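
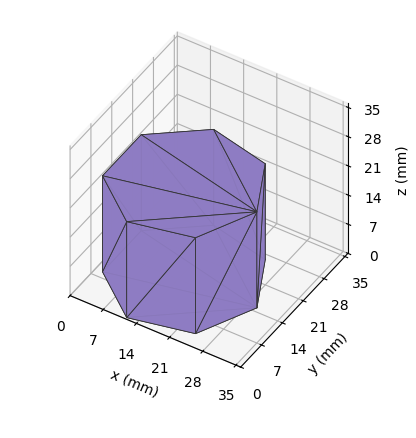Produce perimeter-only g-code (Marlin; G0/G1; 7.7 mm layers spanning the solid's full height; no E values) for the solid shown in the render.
Reading the render: the shape is a regular 7-sided prism (a cylinder approximated with 7 flat sides), circumscribed radius ≈ 15 mm, height ≈ 23 mm (dimensions read to the nearest mm from the axis ticks). For the g-code, the solid's height is divided into equal slices at the stated Δz and each level perimeter traced with G1 moves after a G0 lift.

; perimeter-only toolpath
G21 ; units = mm
G90 ; absolute positioning
G28 ; home
; layer 1
G0 Z7.7
G0 X30.0 Y15.0
G1 X24.4 Y26.7
G1 X11.7 Y29.6
G1 X1.5 Y21.5
G1 X1.5 Y8.5
G1 X11.7 Y0.4
G1 X24.4 Y3.3
G1 X30.0 Y15.0
; layer 2
G0 Z15.3
G0 X30.0 Y15.0
G1 X24.4 Y26.7
G1 X11.7 Y29.6
G1 X1.5 Y21.5
G1 X1.5 Y8.5
G1 X11.7 Y0.4
G1 X24.4 Y3.3
G1 X30.0 Y15.0
; layer 3
G0 Z23.0
G0 X30.0 Y15.0
G1 X24.4 Y26.7
G1 X11.7 Y29.6
G1 X1.5 Y21.5
G1 X1.5 Y8.5
G1 X11.7 Y0.4
G1 X24.4 Y3.3
G1 X30.0 Y15.0
M2 ; end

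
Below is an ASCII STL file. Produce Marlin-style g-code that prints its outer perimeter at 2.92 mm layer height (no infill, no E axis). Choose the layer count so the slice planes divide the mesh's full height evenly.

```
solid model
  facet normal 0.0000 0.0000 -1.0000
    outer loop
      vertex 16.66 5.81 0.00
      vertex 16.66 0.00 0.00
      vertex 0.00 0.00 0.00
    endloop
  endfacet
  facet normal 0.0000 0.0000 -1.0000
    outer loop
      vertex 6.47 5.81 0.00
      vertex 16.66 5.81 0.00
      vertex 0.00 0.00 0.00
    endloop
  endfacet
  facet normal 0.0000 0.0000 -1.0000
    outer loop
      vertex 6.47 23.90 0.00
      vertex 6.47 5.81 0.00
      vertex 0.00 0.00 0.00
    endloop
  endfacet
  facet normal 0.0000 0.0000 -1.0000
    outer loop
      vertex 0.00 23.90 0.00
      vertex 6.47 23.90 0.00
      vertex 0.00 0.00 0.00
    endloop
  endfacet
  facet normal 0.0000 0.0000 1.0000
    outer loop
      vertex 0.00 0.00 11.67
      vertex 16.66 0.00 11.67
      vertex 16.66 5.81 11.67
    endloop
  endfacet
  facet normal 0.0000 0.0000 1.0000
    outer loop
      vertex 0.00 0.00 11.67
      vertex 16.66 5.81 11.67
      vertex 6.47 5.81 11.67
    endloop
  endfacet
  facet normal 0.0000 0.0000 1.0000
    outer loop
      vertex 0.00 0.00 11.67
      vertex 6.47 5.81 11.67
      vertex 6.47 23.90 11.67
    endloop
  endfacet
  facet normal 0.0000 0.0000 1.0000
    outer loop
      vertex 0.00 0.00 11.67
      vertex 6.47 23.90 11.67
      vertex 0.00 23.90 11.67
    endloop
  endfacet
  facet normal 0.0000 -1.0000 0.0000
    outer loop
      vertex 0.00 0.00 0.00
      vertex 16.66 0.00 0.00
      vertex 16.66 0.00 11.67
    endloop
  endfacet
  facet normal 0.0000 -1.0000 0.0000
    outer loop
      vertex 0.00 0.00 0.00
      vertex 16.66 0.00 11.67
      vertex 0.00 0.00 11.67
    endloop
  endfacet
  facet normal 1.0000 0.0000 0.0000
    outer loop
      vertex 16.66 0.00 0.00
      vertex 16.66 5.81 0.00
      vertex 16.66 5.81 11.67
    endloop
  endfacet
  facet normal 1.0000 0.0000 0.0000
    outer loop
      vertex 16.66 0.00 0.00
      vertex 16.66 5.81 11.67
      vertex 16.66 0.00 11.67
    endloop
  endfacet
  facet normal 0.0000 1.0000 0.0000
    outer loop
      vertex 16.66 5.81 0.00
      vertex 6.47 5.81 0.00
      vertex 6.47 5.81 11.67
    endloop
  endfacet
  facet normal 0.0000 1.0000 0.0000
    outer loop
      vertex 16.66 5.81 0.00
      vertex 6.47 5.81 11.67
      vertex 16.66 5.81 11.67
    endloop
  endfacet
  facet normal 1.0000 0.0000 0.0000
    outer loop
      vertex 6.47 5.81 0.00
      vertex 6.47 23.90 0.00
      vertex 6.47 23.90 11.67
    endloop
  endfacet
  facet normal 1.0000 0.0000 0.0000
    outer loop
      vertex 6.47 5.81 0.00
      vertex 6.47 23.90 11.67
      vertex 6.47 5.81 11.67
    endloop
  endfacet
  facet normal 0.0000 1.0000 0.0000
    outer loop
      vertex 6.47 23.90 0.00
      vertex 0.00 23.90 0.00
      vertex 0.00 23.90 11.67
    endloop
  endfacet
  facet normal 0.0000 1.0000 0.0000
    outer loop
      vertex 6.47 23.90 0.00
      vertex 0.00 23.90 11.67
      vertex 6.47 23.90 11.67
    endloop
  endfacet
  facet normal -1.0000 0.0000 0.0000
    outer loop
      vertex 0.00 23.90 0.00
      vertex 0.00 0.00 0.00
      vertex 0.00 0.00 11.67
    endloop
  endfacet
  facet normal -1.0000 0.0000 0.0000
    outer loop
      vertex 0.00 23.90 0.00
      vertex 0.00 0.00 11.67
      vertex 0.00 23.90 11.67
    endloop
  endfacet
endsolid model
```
; perimeter-only toolpath
G21 ; units = mm
G90 ; absolute positioning
G28 ; home
; layer 1
G0 Z2.92
G0 X0.00 Y0.00
G1 X16.66 Y0.00
G1 X16.66 Y5.81
G1 X6.47 Y5.81
G1 X6.47 Y23.90
G1 X0.00 Y23.90
G1 X0.00 Y0.00
; layer 2
G0 Z5.83
G0 X0.00 Y0.00
G1 X16.66 Y0.00
G1 X16.66 Y5.81
G1 X6.47 Y5.81
G1 X6.47 Y23.90
G1 X0.00 Y23.90
G1 X0.00 Y0.00
; layer 3
G0 Z8.75
G0 X0.00 Y0.00
G1 X16.66 Y0.00
G1 X16.66 Y5.81
G1 X6.47 Y5.81
G1 X6.47 Y23.90
G1 X0.00 Y23.90
G1 X0.00 Y0.00
; layer 4
G0 Z11.67
G0 X0.00 Y0.00
G1 X16.66 Y0.00
G1 X16.66 Y5.81
G1 X6.47 Y5.81
G1 X6.47 Y23.90
G1 X0.00 Y23.90
G1 X0.00 Y0.00
M2 ; end

The solid is an L-shaped prism: outer 16.7 × 23.9 mm, arm thicknesses ≈ 5.81 mm (horizontal) and 6.47 mm (vertical), extruded 11.7 mm in z. Slicing at Δz = 2.92 mm — 4 equal slices spanning the solid's height, so layer i sits at z = i·h/4 — gives 4 non-empty perimeters. Each is a 6-segment closed polygon; G0 lifts to the layer z and rapids to the start vertex, then G1 traces the edges.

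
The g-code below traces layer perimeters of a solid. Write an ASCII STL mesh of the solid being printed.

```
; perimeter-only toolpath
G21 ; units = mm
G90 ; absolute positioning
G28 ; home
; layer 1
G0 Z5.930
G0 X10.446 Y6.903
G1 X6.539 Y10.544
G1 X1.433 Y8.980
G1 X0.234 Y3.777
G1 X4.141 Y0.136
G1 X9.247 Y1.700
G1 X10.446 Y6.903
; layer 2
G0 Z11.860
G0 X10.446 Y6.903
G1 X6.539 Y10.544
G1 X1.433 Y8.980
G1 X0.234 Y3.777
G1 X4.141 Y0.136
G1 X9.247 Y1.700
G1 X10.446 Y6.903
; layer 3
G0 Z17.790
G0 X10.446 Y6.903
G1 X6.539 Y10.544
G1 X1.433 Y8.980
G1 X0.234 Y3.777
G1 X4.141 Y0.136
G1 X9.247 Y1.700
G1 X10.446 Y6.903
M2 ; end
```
solid part
  facet normal 0.0000 0.0000 -1.0000
    outer loop
      vertex 1.433 8.980 0.000
      vertex 6.539 10.544 0.000
      vertex 10.446 6.903 0.000
    endloop
  endfacet
  facet normal 0.0000 0.0000 -1.0000
    outer loop
      vertex 0.234 3.777 0.000
      vertex 1.433 8.980 0.000
      vertex 10.446 6.903 0.000
    endloop
  endfacet
  facet normal 0.0000 0.0000 -1.0000
    outer loop
      vertex 4.141 0.136 0.000
      vertex 0.234 3.777 0.000
      vertex 10.446 6.903 0.000
    endloop
  endfacet
  facet normal 0.0000 0.0000 -1.0000
    outer loop
      vertex 9.247 1.700 0.000
      vertex 4.141 0.136 0.000
      vertex 10.446 6.903 0.000
    endloop
  endfacet
  facet normal 0.0000 0.0000 1.0000
    outer loop
      vertex 10.446 6.903 17.790
      vertex 6.539 10.544 17.790
      vertex 1.433 8.980 17.790
    endloop
  endfacet
  facet normal 0.0000 0.0000 1.0000
    outer loop
      vertex 10.446 6.903 17.790
      vertex 1.433 8.980 17.790
      vertex 0.234 3.777 17.790
    endloop
  endfacet
  facet normal 0.0000 0.0000 1.0000
    outer loop
      vertex 10.446 6.903 17.790
      vertex 0.234 3.777 17.790
      vertex 4.141 0.136 17.790
    endloop
  endfacet
  facet normal 0.0000 0.0000 1.0000
    outer loop
      vertex 10.446 6.903 17.790
      vertex 4.141 0.136 17.790
      vertex 9.247 1.700 17.790
    endloop
  endfacet
  facet normal 0.6818 0.7316 0.0000
    outer loop
      vertex 10.446 6.903 0.000
      vertex 6.539 10.544 0.000
      vertex 6.539 10.544 17.790
    endloop
  endfacet
  facet normal 0.6818 0.7316 0.0000
    outer loop
      vertex 10.446 6.903 0.000
      vertex 6.539 10.544 17.790
      vertex 10.446 6.903 17.790
    endloop
  endfacet
  facet normal -0.2929 0.9562 0.0000
    outer loop
      vertex 6.539 10.544 0.000
      vertex 1.433 8.980 0.000
      vertex 1.433 8.980 17.790
    endloop
  endfacet
  facet normal -0.2929 0.9562 0.0000
    outer loop
      vertex 6.539 10.544 0.000
      vertex 1.433 8.980 17.790
      vertex 6.539 10.544 17.790
    endloop
  endfacet
  facet normal -0.9745 0.2246 0.0000
    outer loop
      vertex 1.433 8.980 0.000
      vertex 0.234 3.777 0.000
      vertex 0.234 3.777 17.790
    endloop
  endfacet
  facet normal -0.9745 0.2246 0.0000
    outer loop
      vertex 1.433 8.980 0.000
      vertex 0.234 3.777 17.790
      vertex 1.433 8.980 17.790
    endloop
  endfacet
  facet normal -0.6818 -0.7316 0.0000
    outer loop
      vertex 0.234 3.777 0.000
      vertex 4.141 0.136 0.000
      vertex 4.141 0.136 17.790
    endloop
  endfacet
  facet normal -0.6818 -0.7316 0.0000
    outer loop
      vertex 0.234 3.777 0.000
      vertex 4.141 0.136 17.790
      vertex 0.234 3.777 17.790
    endloop
  endfacet
  facet normal 0.2929 -0.9562 0.0000
    outer loop
      vertex 4.141 0.136 0.000
      vertex 9.247 1.700 0.000
      vertex 9.247 1.700 17.790
    endloop
  endfacet
  facet normal 0.2929 -0.9562 0.0000
    outer loop
      vertex 4.141 0.136 0.000
      vertex 9.247 1.700 17.790
      vertex 4.141 0.136 17.790
    endloop
  endfacet
  facet normal 0.9745 -0.2246 0.0000
    outer loop
      vertex 9.247 1.700 0.000
      vertex 10.446 6.903 0.000
      vertex 10.446 6.903 17.790
    endloop
  endfacet
  facet normal 0.9745 -0.2246 0.0000
    outer loop
      vertex 9.247 1.700 0.000
      vertex 10.446 6.903 17.790
      vertex 9.247 1.700 17.790
    endloop
  endfacet
endsolid part

The G0 Z moves step by Δz≈5.930 mm. Every layer's G1 loop is the same polygon, so the solid is a straight extrusion of it from z=0 to z≈17.8. Closing with flat bottom and top caps and triangulating gives 20 facets — a regular 6-sided prism (a cylinder approximated with 6 flat sides), circumscribed radius ≈ 5.34 mm, height ≈ 17.8 mm.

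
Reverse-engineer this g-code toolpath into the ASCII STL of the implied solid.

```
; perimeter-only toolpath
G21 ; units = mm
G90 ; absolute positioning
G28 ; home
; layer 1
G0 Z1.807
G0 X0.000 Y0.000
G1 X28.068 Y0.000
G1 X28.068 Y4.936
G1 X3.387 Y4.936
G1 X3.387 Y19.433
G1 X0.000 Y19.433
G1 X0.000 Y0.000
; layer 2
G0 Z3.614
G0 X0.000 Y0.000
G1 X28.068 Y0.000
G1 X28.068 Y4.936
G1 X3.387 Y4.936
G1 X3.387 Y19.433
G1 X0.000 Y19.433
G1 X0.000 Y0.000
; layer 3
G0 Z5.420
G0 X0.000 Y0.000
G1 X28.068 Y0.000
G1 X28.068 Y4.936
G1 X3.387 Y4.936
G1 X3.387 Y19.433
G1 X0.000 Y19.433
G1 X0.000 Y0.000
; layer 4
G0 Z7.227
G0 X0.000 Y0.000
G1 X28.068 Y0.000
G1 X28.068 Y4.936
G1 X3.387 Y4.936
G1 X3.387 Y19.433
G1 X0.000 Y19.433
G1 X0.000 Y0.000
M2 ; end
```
solid part
  facet normal 0.0000 0.0000 -1.0000
    outer loop
      vertex 28.068 4.936 0.000
      vertex 28.068 0.000 0.000
      vertex 0.000 0.000 0.000
    endloop
  endfacet
  facet normal 0.0000 0.0000 -1.0000
    outer loop
      vertex 3.387 4.936 0.000
      vertex 28.068 4.936 0.000
      vertex 0.000 0.000 0.000
    endloop
  endfacet
  facet normal 0.0000 0.0000 -1.0000
    outer loop
      vertex 3.387 19.433 0.000
      vertex 3.387 4.936 0.000
      vertex 0.000 0.000 0.000
    endloop
  endfacet
  facet normal 0.0000 0.0000 -1.0000
    outer loop
      vertex 0.000 19.433 0.000
      vertex 3.387 19.433 0.000
      vertex 0.000 0.000 0.000
    endloop
  endfacet
  facet normal 0.0000 0.0000 1.0000
    outer loop
      vertex 0.000 0.000 7.227
      vertex 28.068 0.000 7.227
      vertex 28.068 4.936 7.227
    endloop
  endfacet
  facet normal 0.0000 0.0000 1.0000
    outer loop
      vertex 0.000 0.000 7.227
      vertex 28.068 4.936 7.227
      vertex 3.387 4.936 7.227
    endloop
  endfacet
  facet normal 0.0000 0.0000 1.0000
    outer loop
      vertex 0.000 0.000 7.227
      vertex 3.387 4.936 7.227
      vertex 3.387 19.433 7.227
    endloop
  endfacet
  facet normal 0.0000 0.0000 1.0000
    outer loop
      vertex 0.000 0.000 7.227
      vertex 3.387 19.433 7.227
      vertex 0.000 19.433 7.227
    endloop
  endfacet
  facet normal 0.0000 -1.0000 0.0000
    outer loop
      vertex 0.000 0.000 0.000
      vertex 28.068 0.000 0.000
      vertex 28.068 0.000 7.227
    endloop
  endfacet
  facet normal 0.0000 -1.0000 0.0000
    outer loop
      vertex 0.000 0.000 0.000
      vertex 28.068 0.000 7.227
      vertex 0.000 0.000 7.227
    endloop
  endfacet
  facet normal 1.0000 0.0000 0.0000
    outer loop
      vertex 28.068 0.000 0.000
      vertex 28.068 4.936 0.000
      vertex 28.068 4.936 7.227
    endloop
  endfacet
  facet normal 1.0000 0.0000 0.0000
    outer loop
      vertex 28.068 0.000 0.000
      vertex 28.068 4.936 7.227
      vertex 28.068 0.000 7.227
    endloop
  endfacet
  facet normal 0.0000 1.0000 0.0000
    outer loop
      vertex 28.068 4.936 0.000
      vertex 3.387 4.936 0.000
      vertex 3.387 4.936 7.227
    endloop
  endfacet
  facet normal 0.0000 1.0000 0.0000
    outer loop
      vertex 28.068 4.936 0.000
      vertex 3.387 4.936 7.227
      vertex 28.068 4.936 7.227
    endloop
  endfacet
  facet normal 1.0000 0.0000 0.0000
    outer loop
      vertex 3.387 4.936 0.000
      vertex 3.387 19.433 0.000
      vertex 3.387 19.433 7.227
    endloop
  endfacet
  facet normal 1.0000 0.0000 0.0000
    outer loop
      vertex 3.387 4.936 0.000
      vertex 3.387 19.433 7.227
      vertex 3.387 4.936 7.227
    endloop
  endfacet
  facet normal 0.0000 1.0000 0.0000
    outer loop
      vertex 3.387 19.433 0.000
      vertex 0.000 19.433 0.000
      vertex 0.000 19.433 7.227
    endloop
  endfacet
  facet normal 0.0000 1.0000 0.0000
    outer loop
      vertex 3.387 19.433 0.000
      vertex 0.000 19.433 7.227
      vertex 3.387 19.433 7.227
    endloop
  endfacet
  facet normal -1.0000 0.0000 0.0000
    outer loop
      vertex 0.000 19.433 0.000
      vertex 0.000 0.000 0.000
      vertex 0.000 0.000 7.227
    endloop
  endfacet
  facet normal -1.0000 0.0000 0.0000
    outer loop
      vertex 0.000 19.433 0.000
      vertex 0.000 0.000 7.227
      vertex 0.000 19.433 7.227
    endloop
  endfacet
endsolid part

The G0 Z moves step by Δz≈1.807 mm. Every layer's G1 loop is the same polygon, so the solid is a straight extrusion of it from z=0 to z≈7.23. Closing with flat bottom and top caps and triangulating gives 20 facets — an L-shaped prism: outer 28.1 × 19.4 mm, arm thicknesses ≈ 4.94 mm (horizontal) and 3.39 mm (vertical), extruded 7.23 mm in z.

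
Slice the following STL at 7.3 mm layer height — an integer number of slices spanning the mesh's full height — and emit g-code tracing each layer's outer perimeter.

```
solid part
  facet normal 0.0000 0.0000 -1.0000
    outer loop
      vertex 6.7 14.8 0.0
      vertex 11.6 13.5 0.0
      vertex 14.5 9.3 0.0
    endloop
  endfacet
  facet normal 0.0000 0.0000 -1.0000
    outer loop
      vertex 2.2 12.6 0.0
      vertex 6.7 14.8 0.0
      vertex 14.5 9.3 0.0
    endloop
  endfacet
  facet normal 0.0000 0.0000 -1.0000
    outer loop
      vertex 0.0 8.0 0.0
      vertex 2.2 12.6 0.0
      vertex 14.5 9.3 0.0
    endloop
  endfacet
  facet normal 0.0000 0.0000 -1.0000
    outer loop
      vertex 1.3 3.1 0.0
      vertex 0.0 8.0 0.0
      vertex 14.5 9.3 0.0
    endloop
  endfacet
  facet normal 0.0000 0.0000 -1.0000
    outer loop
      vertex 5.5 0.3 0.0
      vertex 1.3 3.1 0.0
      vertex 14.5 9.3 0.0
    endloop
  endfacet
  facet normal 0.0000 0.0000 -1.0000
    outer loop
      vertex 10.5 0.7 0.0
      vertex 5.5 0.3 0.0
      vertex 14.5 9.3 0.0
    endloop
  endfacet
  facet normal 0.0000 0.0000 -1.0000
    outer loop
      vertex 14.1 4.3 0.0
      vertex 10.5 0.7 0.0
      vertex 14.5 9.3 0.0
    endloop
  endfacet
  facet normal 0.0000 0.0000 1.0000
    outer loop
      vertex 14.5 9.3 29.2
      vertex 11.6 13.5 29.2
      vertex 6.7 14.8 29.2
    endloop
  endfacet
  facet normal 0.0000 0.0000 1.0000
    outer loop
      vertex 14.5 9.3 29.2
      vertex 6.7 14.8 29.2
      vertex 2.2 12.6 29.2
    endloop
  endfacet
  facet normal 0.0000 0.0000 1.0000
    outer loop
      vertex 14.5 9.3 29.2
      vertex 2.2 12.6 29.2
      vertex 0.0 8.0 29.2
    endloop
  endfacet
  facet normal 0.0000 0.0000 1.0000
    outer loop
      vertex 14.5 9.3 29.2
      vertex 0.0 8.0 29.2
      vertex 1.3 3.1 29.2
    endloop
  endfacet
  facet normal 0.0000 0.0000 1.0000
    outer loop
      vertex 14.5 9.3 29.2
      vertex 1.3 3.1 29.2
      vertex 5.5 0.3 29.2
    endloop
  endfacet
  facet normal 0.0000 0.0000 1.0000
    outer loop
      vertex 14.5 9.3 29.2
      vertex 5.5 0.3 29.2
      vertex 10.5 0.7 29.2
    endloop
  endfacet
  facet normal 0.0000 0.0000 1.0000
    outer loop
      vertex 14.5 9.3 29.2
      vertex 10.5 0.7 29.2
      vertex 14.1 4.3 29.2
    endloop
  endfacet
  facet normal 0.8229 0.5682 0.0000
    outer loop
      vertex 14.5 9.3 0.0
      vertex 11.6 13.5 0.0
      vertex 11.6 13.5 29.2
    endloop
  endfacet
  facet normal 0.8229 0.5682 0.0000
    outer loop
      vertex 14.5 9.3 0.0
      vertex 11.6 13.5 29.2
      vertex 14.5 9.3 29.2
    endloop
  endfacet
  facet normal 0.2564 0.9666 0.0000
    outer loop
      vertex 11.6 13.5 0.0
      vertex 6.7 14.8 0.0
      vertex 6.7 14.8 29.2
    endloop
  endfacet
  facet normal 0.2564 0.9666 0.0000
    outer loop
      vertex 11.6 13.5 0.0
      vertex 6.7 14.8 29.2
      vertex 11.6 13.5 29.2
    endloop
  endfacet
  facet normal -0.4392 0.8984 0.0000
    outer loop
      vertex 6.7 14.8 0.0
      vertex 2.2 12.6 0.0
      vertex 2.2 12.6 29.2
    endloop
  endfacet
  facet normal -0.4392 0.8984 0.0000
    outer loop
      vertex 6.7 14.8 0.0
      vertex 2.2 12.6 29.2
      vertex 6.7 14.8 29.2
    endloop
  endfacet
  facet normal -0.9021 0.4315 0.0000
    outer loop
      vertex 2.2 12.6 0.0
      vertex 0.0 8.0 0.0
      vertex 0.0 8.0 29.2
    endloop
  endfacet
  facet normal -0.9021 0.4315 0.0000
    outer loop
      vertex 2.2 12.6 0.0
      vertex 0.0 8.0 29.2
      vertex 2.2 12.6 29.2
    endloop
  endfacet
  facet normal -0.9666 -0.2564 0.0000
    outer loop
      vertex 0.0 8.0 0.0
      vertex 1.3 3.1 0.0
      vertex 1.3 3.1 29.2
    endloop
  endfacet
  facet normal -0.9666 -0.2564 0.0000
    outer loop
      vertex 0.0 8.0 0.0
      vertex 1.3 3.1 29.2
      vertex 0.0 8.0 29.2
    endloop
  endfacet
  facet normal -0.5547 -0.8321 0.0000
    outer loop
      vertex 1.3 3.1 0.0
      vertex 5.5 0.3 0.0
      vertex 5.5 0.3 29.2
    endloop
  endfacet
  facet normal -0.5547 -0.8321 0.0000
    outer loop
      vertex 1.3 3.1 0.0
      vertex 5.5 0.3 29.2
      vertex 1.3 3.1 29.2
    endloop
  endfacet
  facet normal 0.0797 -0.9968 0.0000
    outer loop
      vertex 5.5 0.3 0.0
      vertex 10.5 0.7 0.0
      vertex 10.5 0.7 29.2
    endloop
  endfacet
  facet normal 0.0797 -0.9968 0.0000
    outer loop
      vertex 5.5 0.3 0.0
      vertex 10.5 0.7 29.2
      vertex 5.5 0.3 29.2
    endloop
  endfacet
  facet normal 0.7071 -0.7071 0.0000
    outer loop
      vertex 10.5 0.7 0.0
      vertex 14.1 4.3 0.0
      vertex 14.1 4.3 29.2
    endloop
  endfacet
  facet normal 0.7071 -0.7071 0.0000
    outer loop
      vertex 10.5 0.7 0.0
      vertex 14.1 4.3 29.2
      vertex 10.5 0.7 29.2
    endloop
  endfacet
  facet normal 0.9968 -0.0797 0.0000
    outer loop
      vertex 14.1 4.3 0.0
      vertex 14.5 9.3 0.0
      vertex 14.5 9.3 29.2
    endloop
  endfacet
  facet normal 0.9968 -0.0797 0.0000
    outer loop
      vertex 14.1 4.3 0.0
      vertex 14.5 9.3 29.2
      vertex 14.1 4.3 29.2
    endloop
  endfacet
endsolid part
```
; perimeter-only toolpath
G21 ; units = mm
G90 ; absolute positioning
G28 ; home
; layer 1
G0 Z7.3
G0 X14.5 Y9.3
G1 X11.6 Y13.5
G1 X6.7 Y14.8
G1 X2.2 Y12.6
G1 X0.0 Y8.0
G1 X1.3 Y3.1
G1 X5.5 Y0.3
G1 X10.5 Y0.7
G1 X14.1 Y4.3
G1 X14.5 Y9.3
; layer 2
G0 Z14.6
G0 X14.5 Y9.3
G1 X11.6 Y13.5
G1 X6.7 Y14.8
G1 X2.2 Y12.6
G1 X0.0 Y8.0
G1 X1.3 Y3.1
G1 X5.5 Y0.3
G1 X10.5 Y0.7
G1 X14.1 Y4.3
G1 X14.5 Y9.3
; layer 3
G0 Z21.9
G0 X14.5 Y9.3
G1 X11.6 Y13.5
G1 X6.7 Y14.8
G1 X2.2 Y12.6
G1 X0.0 Y8.0
G1 X1.3 Y3.1
G1 X5.5 Y0.3
G1 X10.5 Y0.7
G1 X14.1 Y4.3
G1 X14.5 Y9.3
; layer 4
G0 Z29.2
G0 X14.5 Y9.3
G1 X11.6 Y13.5
G1 X6.7 Y14.8
G1 X2.2 Y12.6
G1 X0.0 Y8.0
G1 X1.3 Y3.1
G1 X5.5 Y0.3
G1 X10.5 Y0.7
G1 X14.1 Y4.3
G1 X14.5 Y9.3
M2 ; end

The solid is a regular 9-sided prism (a cylinder approximated with 9 flat sides), circumscribed radius ≈ 7.4 mm, height ≈ 29.2 mm. Slicing at Δz = 7.3 mm — 4 equal slices spanning the solid's height, so layer i sits at z = i·h/4 — gives 4 non-empty perimeters. Each is a 9-segment closed polygon; G0 lifts to the layer z and rapids to the start vertex, then G1 traces the edges.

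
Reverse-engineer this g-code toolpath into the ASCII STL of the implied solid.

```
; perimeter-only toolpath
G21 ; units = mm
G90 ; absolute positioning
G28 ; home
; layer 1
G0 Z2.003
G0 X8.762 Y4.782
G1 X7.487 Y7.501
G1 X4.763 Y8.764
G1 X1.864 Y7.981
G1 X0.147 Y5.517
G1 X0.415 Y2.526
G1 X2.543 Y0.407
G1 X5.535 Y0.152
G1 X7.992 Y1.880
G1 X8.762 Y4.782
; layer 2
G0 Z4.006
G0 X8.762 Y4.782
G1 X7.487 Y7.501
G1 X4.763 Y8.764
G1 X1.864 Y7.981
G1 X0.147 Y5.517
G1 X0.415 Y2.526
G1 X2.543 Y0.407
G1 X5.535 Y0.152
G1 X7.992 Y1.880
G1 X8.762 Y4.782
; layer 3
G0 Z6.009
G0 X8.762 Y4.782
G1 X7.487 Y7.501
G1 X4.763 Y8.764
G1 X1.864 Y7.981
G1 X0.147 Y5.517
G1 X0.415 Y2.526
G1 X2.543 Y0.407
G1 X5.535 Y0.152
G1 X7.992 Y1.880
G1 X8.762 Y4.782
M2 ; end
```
solid part
  facet normal 0.0000 0.0000 -1.0000
    outer loop
      vertex 4.763 8.764 0.000
      vertex 7.487 7.501 0.000
      vertex 8.762 4.782 0.000
    endloop
  endfacet
  facet normal 0.0000 0.0000 -1.0000
    outer loop
      vertex 1.864 7.981 0.000
      vertex 4.763 8.764 0.000
      vertex 8.762 4.782 0.000
    endloop
  endfacet
  facet normal 0.0000 0.0000 -1.0000
    outer loop
      vertex 0.147 5.517 0.000
      vertex 1.864 7.981 0.000
      vertex 8.762 4.782 0.000
    endloop
  endfacet
  facet normal 0.0000 0.0000 -1.0000
    outer loop
      vertex 0.415 2.526 0.000
      vertex 0.147 5.517 0.000
      vertex 8.762 4.782 0.000
    endloop
  endfacet
  facet normal 0.0000 0.0000 -1.0000
    outer loop
      vertex 2.543 0.407 0.000
      vertex 0.415 2.526 0.000
      vertex 8.762 4.782 0.000
    endloop
  endfacet
  facet normal 0.0000 0.0000 -1.0000
    outer loop
      vertex 5.535 0.152 0.000
      vertex 2.543 0.407 0.000
      vertex 8.762 4.782 0.000
    endloop
  endfacet
  facet normal 0.0000 0.0000 -1.0000
    outer loop
      vertex 7.992 1.880 0.000
      vertex 5.535 0.152 0.000
      vertex 8.762 4.782 0.000
    endloop
  endfacet
  facet normal 0.0000 0.0000 1.0000
    outer loop
      vertex 8.762 4.782 6.009
      vertex 7.487 7.501 6.009
      vertex 4.763 8.764 6.009
    endloop
  endfacet
  facet normal 0.0000 0.0000 1.0000
    outer loop
      vertex 8.762 4.782 6.009
      vertex 4.763 8.764 6.009
      vertex 1.864 7.981 6.009
    endloop
  endfacet
  facet normal 0.0000 0.0000 1.0000
    outer loop
      vertex 8.762 4.782 6.009
      vertex 1.864 7.981 6.009
      vertex 0.147 5.517 6.009
    endloop
  endfacet
  facet normal 0.0000 0.0000 1.0000
    outer loop
      vertex 8.762 4.782 6.009
      vertex 0.147 5.517 6.009
      vertex 0.415 2.526 6.009
    endloop
  endfacet
  facet normal 0.0000 0.0000 1.0000
    outer loop
      vertex 8.762 4.782 6.009
      vertex 0.415 2.526 6.009
      vertex 2.543 0.407 6.009
    endloop
  endfacet
  facet normal 0.0000 0.0000 1.0000
    outer loop
      vertex 8.762 4.782 6.009
      vertex 2.543 0.407 6.009
      vertex 5.535 0.152 6.009
    endloop
  endfacet
  facet normal 0.0000 0.0000 1.0000
    outer loop
      vertex 8.762 4.782 6.009
      vertex 5.535 0.152 6.009
      vertex 7.992 1.880 6.009
    endloop
  endfacet
  facet normal 0.9054 0.4246 0.0000
    outer loop
      vertex 8.762 4.782 0.000
      vertex 7.487 7.501 0.000
      vertex 7.487 7.501 6.009
    endloop
  endfacet
  facet normal 0.9054 0.4246 0.0000
    outer loop
      vertex 8.762 4.782 0.000
      vertex 7.487 7.501 6.009
      vertex 8.762 4.782 6.009
    endloop
  endfacet
  facet normal 0.4206 0.9072 0.0000
    outer loop
      vertex 7.487 7.501 0.000
      vertex 4.763 8.764 0.000
      vertex 4.763 8.764 6.009
    endloop
  endfacet
  facet normal 0.4206 0.9072 0.0000
    outer loop
      vertex 7.487 7.501 0.000
      vertex 4.763 8.764 6.009
      vertex 7.487 7.501 6.009
    endloop
  endfacet
  facet normal -0.2607 0.9654 0.0000
    outer loop
      vertex 4.763 8.764 0.000
      vertex 1.864 7.981 0.000
      vertex 1.864 7.981 6.009
    endloop
  endfacet
  facet normal -0.2607 0.9654 0.0000
    outer loop
      vertex 4.763 8.764 0.000
      vertex 1.864 7.981 6.009
      vertex 4.763 8.764 6.009
    endloop
  endfacet
  facet normal -0.8205 0.5717 0.0000
    outer loop
      vertex 1.864 7.981 0.000
      vertex 0.147 5.517 0.000
      vertex 0.147 5.517 6.009
    endloop
  endfacet
  facet normal -0.8205 0.5717 0.0000
    outer loop
      vertex 1.864 7.981 0.000
      vertex 0.147 5.517 6.009
      vertex 1.864 7.981 6.009
    endloop
  endfacet
  facet normal -0.9960 -0.0892 0.0000
    outer loop
      vertex 0.147 5.517 0.000
      vertex 0.415 2.526 0.000
      vertex 0.415 2.526 6.009
    endloop
  endfacet
  facet normal -0.9960 -0.0892 0.0000
    outer loop
      vertex 0.147 5.517 0.000
      vertex 0.415 2.526 6.009
      vertex 0.147 5.517 6.009
    endloop
  endfacet
  facet normal -0.7056 -0.7086 0.0000
    outer loop
      vertex 0.415 2.526 0.000
      vertex 2.543 0.407 0.000
      vertex 2.543 0.407 6.009
    endloop
  endfacet
  facet normal -0.7056 -0.7086 0.0000
    outer loop
      vertex 0.415 2.526 0.000
      vertex 2.543 0.407 6.009
      vertex 0.415 2.526 6.009
    endloop
  endfacet
  facet normal -0.0849 -0.9964 0.0000
    outer loop
      vertex 2.543 0.407 0.000
      vertex 5.535 0.152 0.000
      vertex 5.535 0.152 6.009
    endloop
  endfacet
  facet normal -0.0849 -0.9964 0.0000
    outer loop
      vertex 2.543 0.407 0.000
      vertex 5.535 0.152 6.009
      vertex 2.543 0.407 6.009
    endloop
  endfacet
  facet normal 0.5753 -0.8180 0.0000
    outer loop
      vertex 5.535 0.152 0.000
      vertex 7.992 1.880 0.000
      vertex 7.992 1.880 6.009
    endloop
  endfacet
  facet normal 0.5753 -0.8180 0.0000
    outer loop
      vertex 5.535 0.152 0.000
      vertex 7.992 1.880 6.009
      vertex 5.535 0.152 6.009
    endloop
  endfacet
  facet normal 0.9666 -0.2565 0.0000
    outer loop
      vertex 7.992 1.880 0.000
      vertex 8.762 4.782 0.000
      vertex 8.762 4.782 6.009
    endloop
  endfacet
  facet normal 0.9666 -0.2565 0.0000
    outer loop
      vertex 7.992 1.880 0.000
      vertex 8.762 4.782 6.009
      vertex 7.992 1.880 6.009
    endloop
  endfacet
endsolid part

The G0 Z moves step by Δz≈2.003 mm. Every layer's G1 loop is the same polygon, so the solid is a straight extrusion of it from z=0 to z≈6.01. Closing with flat bottom and top caps and triangulating gives 32 facets — a regular 9-sided prism (a cylinder approximated with 9 flat sides), circumscribed radius ≈ 4.39 mm, height ≈ 6.01 mm.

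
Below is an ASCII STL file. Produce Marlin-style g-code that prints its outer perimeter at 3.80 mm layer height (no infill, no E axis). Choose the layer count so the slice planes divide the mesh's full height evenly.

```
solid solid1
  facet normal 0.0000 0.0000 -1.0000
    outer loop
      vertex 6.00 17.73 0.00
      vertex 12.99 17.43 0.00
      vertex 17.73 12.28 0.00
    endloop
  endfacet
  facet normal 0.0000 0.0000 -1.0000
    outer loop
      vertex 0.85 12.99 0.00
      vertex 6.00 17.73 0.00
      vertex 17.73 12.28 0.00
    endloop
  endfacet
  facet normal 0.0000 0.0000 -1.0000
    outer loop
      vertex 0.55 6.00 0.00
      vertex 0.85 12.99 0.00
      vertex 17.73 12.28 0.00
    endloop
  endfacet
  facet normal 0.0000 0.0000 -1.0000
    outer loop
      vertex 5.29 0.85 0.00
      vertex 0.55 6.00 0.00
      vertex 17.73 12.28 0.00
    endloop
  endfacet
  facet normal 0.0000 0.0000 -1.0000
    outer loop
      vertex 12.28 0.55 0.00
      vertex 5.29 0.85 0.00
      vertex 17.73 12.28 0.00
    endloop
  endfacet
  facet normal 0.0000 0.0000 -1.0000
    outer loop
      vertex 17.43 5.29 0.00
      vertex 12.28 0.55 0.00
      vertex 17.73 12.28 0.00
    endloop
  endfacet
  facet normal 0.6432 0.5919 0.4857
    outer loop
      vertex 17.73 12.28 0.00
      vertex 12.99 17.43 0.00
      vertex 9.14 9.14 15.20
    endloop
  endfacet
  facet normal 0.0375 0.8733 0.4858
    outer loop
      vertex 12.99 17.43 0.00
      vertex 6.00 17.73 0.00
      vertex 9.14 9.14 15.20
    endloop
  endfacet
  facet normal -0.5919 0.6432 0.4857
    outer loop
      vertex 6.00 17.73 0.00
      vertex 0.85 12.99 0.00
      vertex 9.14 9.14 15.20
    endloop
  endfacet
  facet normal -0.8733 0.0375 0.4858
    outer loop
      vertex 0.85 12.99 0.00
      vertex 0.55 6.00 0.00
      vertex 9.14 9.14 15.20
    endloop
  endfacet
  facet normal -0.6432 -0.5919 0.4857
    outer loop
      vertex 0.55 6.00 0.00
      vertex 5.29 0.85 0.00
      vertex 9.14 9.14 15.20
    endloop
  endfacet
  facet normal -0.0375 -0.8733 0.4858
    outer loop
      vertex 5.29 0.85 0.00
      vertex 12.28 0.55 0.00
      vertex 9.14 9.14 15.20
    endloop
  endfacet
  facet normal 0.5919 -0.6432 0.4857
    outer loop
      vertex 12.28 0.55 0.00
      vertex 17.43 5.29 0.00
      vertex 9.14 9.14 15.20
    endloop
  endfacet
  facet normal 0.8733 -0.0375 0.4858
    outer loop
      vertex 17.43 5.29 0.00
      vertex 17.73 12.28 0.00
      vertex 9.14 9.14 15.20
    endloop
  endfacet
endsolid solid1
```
; perimeter-only toolpath
G21 ; units = mm
G90 ; absolute positioning
G28 ; home
; layer 1
G0 Z3.80
G0 X15.58 Y11.49
G1 X12.03 Y15.36
G1 X6.79 Y15.58
G1 X2.92 Y12.03
G1 X2.70 Y6.79
G1 X6.25 Y2.92
G1 X11.49 Y2.70
G1 X15.36 Y6.25
G1 X15.58 Y11.49
; layer 2
G0 Z7.60
G0 X13.44 Y10.71
G1 X11.07 Y13.29
G1 X7.57 Y13.44
G1 X5.00 Y11.07
G1 X4.85 Y7.57
G1 X7.21 Y5.00
G1 X10.71 Y4.85
G1 X13.29 Y7.21
G1 X13.44 Y10.71
; layer 3
G0 Z11.40
G0 X11.29 Y9.93
G1 X10.10 Y11.21
G1 X8.36 Y11.29
G1 X7.07 Y10.10
G1 X6.99 Y8.36
G1 X8.18 Y7.07
G1 X9.93 Y6.99
G1 X11.21 Y8.18
G1 X11.29 Y9.93
M2 ; end

The solid is a regular 8-sided pyramid, base circumscribed radius ≈ 9.14 mm, apex at z ≈ 15.2 mm. Slicing at Δz = 3.80 mm — 4 equal slices spanning the solid's height, so layer i sits at z = i·h/4 — gives 3 non-empty perimeters. Each is a 8-segment closed polygon; G0 lifts to the layer z and rapids to the start vertex, then G1 traces the edges. The cross-section shrinks linearly with z (the slice at the apex is degenerate and omitted).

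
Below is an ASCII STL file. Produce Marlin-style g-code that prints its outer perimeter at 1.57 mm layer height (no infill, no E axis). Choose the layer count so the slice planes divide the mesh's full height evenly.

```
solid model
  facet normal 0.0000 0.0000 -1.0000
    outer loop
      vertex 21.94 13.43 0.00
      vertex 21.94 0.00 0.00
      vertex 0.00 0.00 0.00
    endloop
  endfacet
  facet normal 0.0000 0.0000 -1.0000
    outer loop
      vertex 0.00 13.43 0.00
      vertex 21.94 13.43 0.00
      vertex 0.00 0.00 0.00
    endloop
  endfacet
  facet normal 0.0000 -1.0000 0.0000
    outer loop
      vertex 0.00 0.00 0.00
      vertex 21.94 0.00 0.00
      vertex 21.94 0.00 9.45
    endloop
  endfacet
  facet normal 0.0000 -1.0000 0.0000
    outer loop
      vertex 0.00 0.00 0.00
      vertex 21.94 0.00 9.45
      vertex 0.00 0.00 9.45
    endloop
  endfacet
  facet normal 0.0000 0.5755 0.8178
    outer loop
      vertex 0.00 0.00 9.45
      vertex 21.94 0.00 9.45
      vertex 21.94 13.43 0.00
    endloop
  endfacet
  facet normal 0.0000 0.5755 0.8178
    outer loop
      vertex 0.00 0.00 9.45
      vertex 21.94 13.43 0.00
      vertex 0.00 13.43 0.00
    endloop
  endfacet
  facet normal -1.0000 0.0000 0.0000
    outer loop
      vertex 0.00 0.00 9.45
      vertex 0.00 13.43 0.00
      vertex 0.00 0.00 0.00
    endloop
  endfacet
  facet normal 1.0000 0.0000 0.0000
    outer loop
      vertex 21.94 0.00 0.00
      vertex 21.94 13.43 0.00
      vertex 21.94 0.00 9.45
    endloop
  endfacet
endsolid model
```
; perimeter-only toolpath
G21 ; units = mm
G90 ; absolute positioning
G28 ; home
; layer 1
G0 Z1.57
G0 X0.00 Y0.00
G1 X21.94 Y0.00
G1 X21.94 Y11.19
G1 X0.00 Y11.19
G1 X0.00 Y0.00
; layer 2
G0 Z3.15
G0 X0.00 Y0.00
G1 X21.94 Y0.00
G1 X21.94 Y8.95
G1 X0.00 Y8.95
G1 X0.00 Y0.00
; layer 3
G0 Z4.72
G0 X0.00 Y0.00
G1 X21.94 Y0.00
G1 X21.94 Y6.71
G1 X0.00 Y6.71
G1 X0.00 Y0.00
; layer 4
G0 Z6.30
G0 X0.00 Y0.00
G1 X21.94 Y0.00
G1 X21.94 Y4.48
G1 X0.00 Y4.48
G1 X0.00 Y0.00
; layer 5
G0 Z7.88
G0 X0.00 Y0.00
G1 X21.94 Y0.00
G1 X21.94 Y2.24
G1 X0.00 Y2.24
G1 X0.00 Y0.00
M2 ; end

The solid is a wedge (ramp): 21.9 × 13.4 mm base, rising to 9.45 mm along the y=0 edge and sloping linearly to z=0 at y=13.4. Slicing at Δz = 1.57 mm — 6 equal slices spanning the solid's height, so layer i sits at z = i·h/6 — gives 5 non-empty perimeters. Each is a 4-segment closed polygon; G0 lifts to the layer z and rapids to the start vertex, then G1 traces the edges. The cross-section shrinks linearly with z (the slice at the apex is degenerate and omitted).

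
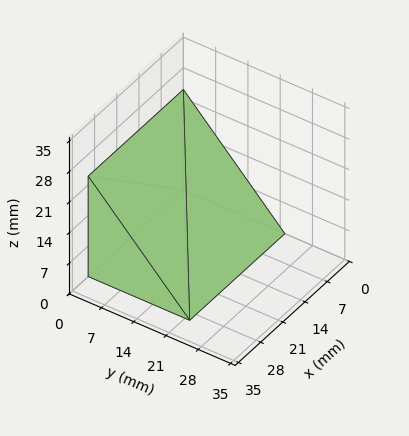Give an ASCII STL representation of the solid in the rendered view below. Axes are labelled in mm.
Reading the render: the shape is a wedge (ramp): 30 × 22 mm base, rising to 23 mm along the y=0 edge and sloping linearly to z=0 at y=22 (dimensions read to the nearest mm from the axis ticks). For the STL, each face is triangulated and given an outward normal.

solid part
  facet normal 0.0000 0.0000 -1.0000
    outer loop
      vertex 30.00 22.00 0.00
      vertex 30.00 0.00 0.00
      vertex 0.00 0.00 0.00
    endloop
  endfacet
  facet normal 0.0000 0.0000 -1.0000
    outer loop
      vertex 0.00 22.00 0.00
      vertex 30.00 22.00 0.00
      vertex 0.00 0.00 0.00
    endloop
  endfacet
  facet normal 0.0000 -1.0000 0.0000
    outer loop
      vertex 0.00 0.00 0.00
      vertex 30.00 0.00 0.00
      vertex 30.00 0.00 23.00
    endloop
  endfacet
  facet normal 0.0000 -1.0000 0.0000
    outer loop
      vertex 0.00 0.00 0.00
      vertex 30.00 0.00 23.00
      vertex 0.00 0.00 23.00
    endloop
  endfacet
  facet normal 0.0000 0.7226 0.6912
    outer loop
      vertex 0.00 0.00 23.00
      vertex 30.00 0.00 23.00
      vertex 30.00 22.00 0.00
    endloop
  endfacet
  facet normal 0.0000 0.7226 0.6912
    outer loop
      vertex 0.00 0.00 23.00
      vertex 30.00 22.00 0.00
      vertex 0.00 22.00 0.00
    endloop
  endfacet
  facet normal -1.0000 0.0000 0.0000
    outer loop
      vertex 0.00 0.00 23.00
      vertex 0.00 22.00 0.00
      vertex 0.00 0.00 0.00
    endloop
  endfacet
  facet normal 1.0000 0.0000 0.0000
    outer loop
      vertex 30.00 0.00 0.00
      vertex 30.00 22.00 0.00
      vertex 30.00 0.00 23.00
    endloop
  endfacet
endsolid part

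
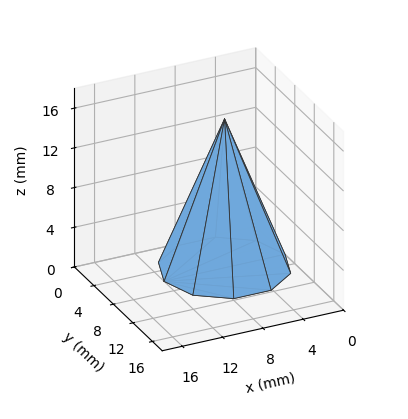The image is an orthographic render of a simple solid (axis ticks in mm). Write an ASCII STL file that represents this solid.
Reading the render: the shape is a regular 10-sided pyramid, base circumscribed radius ≈ 6 mm, apex at z ≈ 15 mm (dimensions read to the nearest mm from the axis ticks). For the STL, each face is triangulated and given an outward normal.

solid part
  facet normal 0.0000 0.0000 -1.0000
    outer loop
      vertex 7.854 11.706 0.000
      vertex 10.854 9.527 0.000
      vertex 12.000 6.000 0.000
    endloop
  endfacet
  facet normal 0.0000 0.0000 -1.0000
    outer loop
      vertex 4.146 11.706 0.000
      vertex 7.854 11.706 0.000
      vertex 12.000 6.000 0.000
    endloop
  endfacet
  facet normal 0.0000 0.0000 -1.0000
    outer loop
      vertex 1.146 9.527 0.000
      vertex 4.146 11.706 0.000
      vertex 12.000 6.000 0.000
    endloop
  endfacet
  facet normal 0.0000 0.0000 -1.0000
    outer loop
      vertex 0.000 6.000 0.000
      vertex 1.146 9.527 0.000
      vertex 12.000 6.000 0.000
    endloop
  endfacet
  facet normal 0.0000 0.0000 -1.0000
    outer loop
      vertex 1.146 2.473 0.000
      vertex 0.000 6.000 0.000
      vertex 12.000 6.000 0.000
    endloop
  endfacet
  facet normal 0.0000 0.0000 -1.0000
    outer loop
      vertex 4.146 0.294 0.000
      vertex 1.146 2.473 0.000
      vertex 12.000 6.000 0.000
    endloop
  endfacet
  facet normal 0.0000 0.0000 -1.0000
    outer loop
      vertex 7.854 0.294 0.000
      vertex 4.146 0.294 0.000
      vertex 12.000 6.000 0.000
    endloop
  endfacet
  facet normal 0.0000 0.0000 -1.0000
    outer loop
      vertex 10.854 2.473 0.000
      vertex 7.854 0.294 0.000
      vertex 12.000 6.000 0.000
    endloop
  endfacet
  facet normal 0.8889 0.2888 0.3556
    outer loop
      vertex 12.000 6.000 0.000
      vertex 10.854 9.527 0.000
      vertex 6.000 6.000 15.000
    endloop
  endfacet
  facet normal 0.5493 0.7562 0.3556
    outer loop
      vertex 10.854 9.527 0.000
      vertex 7.854 11.706 0.000
      vertex 6.000 6.000 15.000
    endloop
  endfacet
  facet normal 0.0000 0.9347 0.3555
    outer loop
      vertex 7.854 11.706 0.000
      vertex 4.146 11.706 0.000
      vertex 6.000 6.000 15.000
    endloop
  endfacet
  facet normal -0.5493 0.7562 0.3556
    outer loop
      vertex 4.146 11.706 0.000
      vertex 1.146 9.527 0.000
      vertex 6.000 6.000 15.000
    endloop
  endfacet
  facet normal -0.8889 0.2888 0.3556
    outer loop
      vertex 1.146 9.527 0.000
      vertex 0.000 6.000 0.000
      vertex 6.000 6.000 15.000
    endloop
  endfacet
  facet normal -0.8889 -0.2888 0.3556
    outer loop
      vertex 0.000 6.000 0.000
      vertex 1.146 2.473 0.000
      vertex 6.000 6.000 15.000
    endloop
  endfacet
  facet normal -0.5493 -0.7562 0.3556
    outer loop
      vertex 1.146 2.473 0.000
      vertex 4.146 0.294 0.000
      vertex 6.000 6.000 15.000
    endloop
  endfacet
  facet normal 0.0000 -0.9347 0.3555
    outer loop
      vertex 4.146 0.294 0.000
      vertex 7.854 0.294 0.000
      vertex 6.000 6.000 15.000
    endloop
  endfacet
  facet normal 0.5493 -0.7562 0.3556
    outer loop
      vertex 7.854 0.294 0.000
      vertex 10.854 2.473 0.000
      vertex 6.000 6.000 15.000
    endloop
  endfacet
  facet normal 0.8889 -0.2888 0.3556
    outer loop
      vertex 10.854 2.473 0.000
      vertex 12.000 6.000 0.000
      vertex 6.000 6.000 15.000
    endloop
  endfacet
endsolid part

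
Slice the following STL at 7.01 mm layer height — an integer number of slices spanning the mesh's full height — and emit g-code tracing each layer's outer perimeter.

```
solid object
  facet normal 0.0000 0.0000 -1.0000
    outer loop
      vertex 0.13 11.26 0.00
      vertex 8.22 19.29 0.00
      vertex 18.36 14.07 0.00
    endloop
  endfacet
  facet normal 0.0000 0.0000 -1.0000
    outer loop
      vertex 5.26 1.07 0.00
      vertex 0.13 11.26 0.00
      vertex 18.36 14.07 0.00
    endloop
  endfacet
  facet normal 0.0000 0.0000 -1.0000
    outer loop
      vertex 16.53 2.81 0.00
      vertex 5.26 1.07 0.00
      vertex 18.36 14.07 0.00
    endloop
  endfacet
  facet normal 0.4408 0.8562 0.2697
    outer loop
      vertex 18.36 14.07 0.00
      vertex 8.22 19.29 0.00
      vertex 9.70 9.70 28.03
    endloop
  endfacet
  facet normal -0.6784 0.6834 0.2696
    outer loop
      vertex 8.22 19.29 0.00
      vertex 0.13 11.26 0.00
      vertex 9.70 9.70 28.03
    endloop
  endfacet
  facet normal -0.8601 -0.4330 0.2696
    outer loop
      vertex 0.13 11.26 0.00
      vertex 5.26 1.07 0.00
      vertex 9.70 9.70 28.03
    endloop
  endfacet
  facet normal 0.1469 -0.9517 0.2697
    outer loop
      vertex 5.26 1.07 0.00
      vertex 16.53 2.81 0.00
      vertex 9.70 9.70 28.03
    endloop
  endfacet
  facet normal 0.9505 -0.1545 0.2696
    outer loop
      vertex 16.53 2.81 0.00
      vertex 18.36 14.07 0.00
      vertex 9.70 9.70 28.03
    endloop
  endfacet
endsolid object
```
; perimeter-only toolpath
G21 ; units = mm
G90 ; absolute positioning
G28 ; home
; layer 1
G0 Z7.01
G0 X16.20 Y12.98
G1 X8.59 Y16.89
G1 X2.52 Y10.87
G1 X6.37 Y3.23
G1 X14.82 Y4.53
G1 X16.20 Y12.98
; layer 2
G0 Z14.02
G0 X14.03 Y11.88
G1 X8.96 Y14.49
G1 X4.92 Y10.48
G1 X7.48 Y5.38
G1 X13.12 Y6.25
G1 X14.03 Y11.88
; layer 3
G0 Z21.02
G0 X11.86 Y10.79
G1 X9.33 Y12.10
G1 X7.31 Y10.09
G1 X8.59 Y7.54
G1 X11.41 Y7.98
G1 X11.86 Y10.79
M2 ; end

The solid is a regular 5-sided pyramid, base circumscribed radius ≈ 9.7 mm, apex at z ≈ 28 mm. Slicing at Δz = 7.01 mm — 4 equal slices spanning the solid's height, so layer i sits at z = i·h/4 — gives 3 non-empty perimeters. Each is a 5-segment closed polygon; G0 lifts to the layer z and rapids to the start vertex, then G1 traces the edges. The cross-section shrinks linearly with z (the slice at the apex is degenerate and omitted).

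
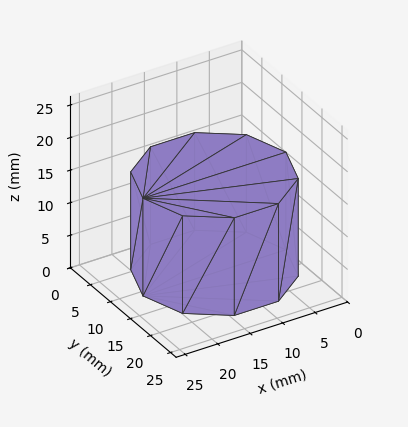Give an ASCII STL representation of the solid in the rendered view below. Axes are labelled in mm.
Reading the render: the shape is a regular 10-sided prism (a cylinder approximated with 10 flat sides), circumscribed radius ≈ 11 mm, height ≈ 15 mm (dimensions read to the nearest mm from the axis ticks). For the STL, each face is triangulated and given an outward normal.

solid part
  facet normal 0.0000 0.0000 -1.0000
    outer loop
      vertex 14.40 21.46 0.00
      vertex 19.90 17.47 0.00
      vertex 22.00 11.00 0.00
    endloop
  endfacet
  facet normal 0.0000 0.0000 -1.0000
    outer loop
      vertex 7.60 21.46 0.00
      vertex 14.40 21.46 0.00
      vertex 22.00 11.00 0.00
    endloop
  endfacet
  facet normal 0.0000 0.0000 -1.0000
    outer loop
      vertex 2.10 17.47 0.00
      vertex 7.60 21.46 0.00
      vertex 22.00 11.00 0.00
    endloop
  endfacet
  facet normal 0.0000 0.0000 -1.0000
    outer loop
      vertex 0.00 11.00 0.00
      vertex 2.10 17.47 0.00
      vertex 22.00 11.00 0.00
    endloop
  endfacet
  facet normal 0.0000 0.0000 -1.0000
    outer loop
      vertex 2.10 4.53 0.00
      vertex 0.00 11.00 0.00
      vertex 22.00 11.00 0.00
    endloop
  endfacet
  facet normal 0.0000 0.0000 -1.0000
    outer loop
      vertex 7.60 0.54 0.00
      vertex 2.10 4.53 0.00
      vertex 22.00 11.00 0.00
    endloop
  endfacet
  facet normal 0.0000 0.0000 -1.0000
    outer loop
      vertex 14.40 0.54 0.00
      vertex 7.60 0.54 0.00
      vertex 22.00 11.00 0.00
    endloop
  endfacet
  facet normal 0.0000 0.0000 -1.0000
    outer loop
      vertex 19.90 4.53 0.00
      vertex 14.40 0.54 0.00
      vertex 22.00 11.00 0.00
    endloop
  endfacet
  facet normal 0.0000 0.0000 1.0000
    outer loop
      vertex 22.00 11.00 15.00
      vertex 19.90 17.47 15.00
      vertex 14.40 21.46 15.00
    endloop
  endfacet
  facet normal 0.0000 0.0000 1.0000
    outer loop
      vertex 22.00 11.00 15.00
      vertex 14.40 21.46 15.00
      vertex 7.60 21.46 15.00
    endloop
  endfacet
  facet normal 0.0000 0.0000 1.0000
    outer loop
      vertex 22.00 11.00 15.00
      vertex 7.60 21.46 15.00
      vertex 2.10 17.47 15.00
    endloop
  endfacet
  facet normal 0.0000 0.0000 1.0000
    outer loop
      vertex 22.00 11.00 15.00
      vertex 2.10 17.47 15.00
      vertex 0.00 11.00 15.00
    endloop
  endfacet
  facet normal 0.0000 0.0000 1.0000
    outer loop
      vertex 22.00 11.00 15.00
      vertex 0.00 11.00 15.00
      vertex 2.10 4.53 15.00
    endloop
  endfacet
  facet normal 0.0000 0.0000 1.0000
    outer loop
      vertex 22.00 11.00 15.00
      vertex 2.10 4.53 15.00
      vertex 7.60 0.54 15.00
    endloop
  endfacet
  facet normal 0.0000 0.0000 1.0000
    outer loop
      vertex 22.00 11.00 15.00
      vertex 7.60 0.54 15.00
      vertex 14.40 0.54 15.00
    endloop
  endfacet
  facet normal 0.0000 0.0000 1.0000
    outer loop
      vertex 22.00 11.00 15.00
      vertex 14.40 0.54 15.00
      vertex 19.90 4.53 15.00
    endloop
  endfacet
  facet normal 0.9512 0.3087 0.0000
    outer loop
      vertex 22.00 11.00 0.00
      vertex 19.90 17.47 0.00
      vertex 19.90 17.47 15.00
    endloop
  endfacet
  facet normal 0.9512 0.3087 0.0000
    outer loop
      vertex 22.00 11.00 0.00
      vertex 19.90 17.47 15.00
      vertex 22.00 11.00 15.00
    endloop
  endfacet
  facet normal 0.5872 0.8094 0.0000
    outer loop
      vertex 19.90 17.47 0.00
      vertex 14.40 21.46 0.00
      vertex 14.40 21.46 15.00
    endloop
  endfacet
  facet normal 0.5872 0.8094 0.0000
    outer loop
      vertex 19.90 17.47 0.00
      vertex 14.40 21.46 15.00
      vertex 19.90 17.47 15.00
    endloop
  endfacet
  facet normal 0.0000 1.0000 0.0000
    outer loop
      vertex 14.40 21.46 0.00
      vertex 7.60 21.46 0.00
      vertex 7.60 21.46 15.00
    endloop
  endfacet
  facet normal 0.0000 1.0000 0.0000
    outer loop
      vertex 14.40 21.46 0.00
      vertex 7.60 21.46 15.00
      vertex 14.40 21.46 15.00
    endloop
  endfacet
  facet normal -0.5872 0.8094 0.0000
    outer loop
      vertex 7.60 21.46 0.00
      vertex 2.10 17.47 0.00
      vertex 2.10 17.47 15.00
    endloop
  endfacet
  facet normal -0.5872 0.8094 0.0000
    outer loop
      vertex 7.60 21.46 0.00
      vertex 2.10 17.47 15.00
      vertex 7.60 21.46 15.00
    endloop
  endfacet
  facet normal -0.9512 0.3087 0.0000
    outer loop
      vertex 2.10 17.47 0.00
      vertex 0.00 11.00 0.00
      vertex 0.00 11.00 15.00
    endloop
  endfacet
  facet normal -0.9512 0.3087 0.0000
    outer loop
      vertex 2.10 17.47 0.00
      vertex 0.00 11.00 15.00
      vertex 2.10 17.47 15.00
    endloop
  endfacet
  facet normal -0.9512 -0.3087 0.0000
    outer loop
      vertex 0.00 11.00 0.00
      vertex 2.10 4.53 0.00
      vertex 2.10 4.53 15.00
    endloop
  endfacet
  facet normal -0.9512 -0.3087 0.0000
    outer loop
      vertex 0.00 11.00 0.00
      vertex 2.10 4.53 15.00
      vertex 0.00 11.00 15.00
    endloop
  endfacet
  facet normal -0.5872 -0.8094 0.0000
    outer loop
      vertex 2.10 4.53 0.00
      vertex 7.60 0.54 0.00
      vertex 7.60 0.54 15.00
    endloop
  endfacet
  facet normal -0.5872 -0.8094 0.0000
    outer loop
      vertex 2.10 4.53 0.00
      vertex 7.60 0.54 15.00
      vertex 2.10 4.53 15.00
    endloop
  endfacet
  facet normal 0.0000 -1.0000 0.0000
    outer loop
      vertex 7.60 0.54 0.00
      vertex 14.40 0.54 0.00
      vertex 14.40 0.54 15.00
    endloop
  endfacet
  facet normal 0.0000 -1.0000 0.0000
    outer loop
      vertex 7.60 0.54 0.00
      vertex 14.40 0.54 15.00
      vertex 7.60 0.54 15.00
    endloop
  endfacet
  facet normal 0.5872 -0.8094 0.0000
    outer loop
      vertex 14.40 0.54 0.00
      vertex 19.90 4.53 0.00
      vertex 19.90 4.53 15.00
    endloop
  endfacet
  facet normal 0.5872 -0.8094 0.0000
    outer loop
      vertex 14.40 0.54 0.00
      vertex 19.90 4.53 15.00
      vertex 14.40 0.54 15.00
    endloop
  endfacet
  facet normal 0.9512 -0.3087 0.0000
    outer loop
      vertex 19.90 4.53 0.00
      vertex 22.00 11.00 0.00
      vertex 22.00 11.00 15.00
    endloop
  endfacet
  facet normal 0.9512 -0.3087 0.0000
    outer loop
      vertex 19.90 4.53 0.00
      vertex 22.00 11.00 15.00
      vertex 19.90 4.53 15.00
    endloop
  endfacet
endsolid part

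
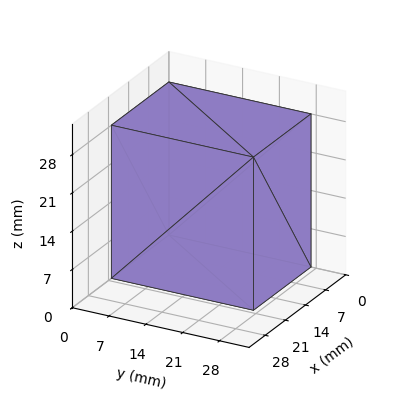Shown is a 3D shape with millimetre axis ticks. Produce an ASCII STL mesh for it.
Reading the render: the shape is a rectangular box, roughly 20 × 27 mm footprint and 28 mm tall (dimensions read to the nearest mm from the axis ticks). For the STL, each face is triangulated and given an outward normal.

solid part
  facet normal 0.0000 0.0000 -1.0000
    outer loop
      vertex 20.000 27.000 0.000
      vertex 20.000 0.000 0.000
      vertex 0.000 0.000 0.000
    endloop
  endfacet
  facet normal 0.0000 0.0000 -1.0000
    outer loop
      vertex 0.000 27.000 0.000
      vertex 20.000 27.000 0.000
      vertex 0.000 0.000 0.000
    endloop
  endfacet
  facet normal 0.0000 0.0000 1.0000
    outer loop
      vertex 0.000 0.000 28.000
      vertex 20.000 0.000 28.000
      vertex 20.000 27.000 28.000
    endloop
  endfacet
  facet normal 0.0000 0.0000 1.0000
    outer loop
      vertex 0.000 0.000 28.000
      vertex 20.000 27.000 28.000
      vertex 0.000 27.000 28.000
    endloop
  endfacet
  facet normal 0.0000 -1.0000 0.0000
    outer loop
      vertex 0.000 0.000 0.000
      vertex 20.000 0.000 0.000
      vertex 20.000 0.000 28.000
    endloop
  endfacet
  facet normal 0.0000 -1.0000 0.0000
    outer loop
      vertex 0.000 0.000 0.000
      vertex 20.000 0.000 28.000
      vertex 0.000 0.000 28.000
    endloop
  endfacet
  facet normal 0.0000 1.0000 0.0000
    outer loop
      vertex 20.000 27.000 28.000
      vertex 20.000 27.000 0.000
      vertex 0.000 27.000 0.000
    endloop
  endfacet
  facet normal 0.0000 1.0000 0.0000
    outer loop
      vertex 0.000 27.000 28.000
      vertex 20.000 27.000 28.000
      vertex 0.000 27.000 0.000
    endloop
  endfacet
  facet normal -1.0000 0.0000 0.0000
    outer loop
      vertex 0.000 27.000 28.000
      vertex 0.000 27.000 0.000
      vertex 0.000 0.000 0.000
    endloop
  endfacet
  facet normal -1.0000 0.0000 0.0000
    outer loop
      vertex 0.000 0.000 28.000
      vertex 0.000 27.000 28.000
      vertex 0.000 0.000 0.000
    endloop
  endfacet
  facet normal 1.0000 0.0000 0.0000
    outer loop
      vertex 20.000 0.000 0.000
      vertex 20.000 27.000 0.000
      vertex 20.000 27.000 28.000
    endloop
  endfacet
  facet normal 1.0000 0.0000 0.0000
    outer loop
      vertex 20.000 0.000 0.000
      vertex 20.000 27.000 28.000
      vertex 20.000 0.000 28.000
    endloop
  endfacet
endsolid part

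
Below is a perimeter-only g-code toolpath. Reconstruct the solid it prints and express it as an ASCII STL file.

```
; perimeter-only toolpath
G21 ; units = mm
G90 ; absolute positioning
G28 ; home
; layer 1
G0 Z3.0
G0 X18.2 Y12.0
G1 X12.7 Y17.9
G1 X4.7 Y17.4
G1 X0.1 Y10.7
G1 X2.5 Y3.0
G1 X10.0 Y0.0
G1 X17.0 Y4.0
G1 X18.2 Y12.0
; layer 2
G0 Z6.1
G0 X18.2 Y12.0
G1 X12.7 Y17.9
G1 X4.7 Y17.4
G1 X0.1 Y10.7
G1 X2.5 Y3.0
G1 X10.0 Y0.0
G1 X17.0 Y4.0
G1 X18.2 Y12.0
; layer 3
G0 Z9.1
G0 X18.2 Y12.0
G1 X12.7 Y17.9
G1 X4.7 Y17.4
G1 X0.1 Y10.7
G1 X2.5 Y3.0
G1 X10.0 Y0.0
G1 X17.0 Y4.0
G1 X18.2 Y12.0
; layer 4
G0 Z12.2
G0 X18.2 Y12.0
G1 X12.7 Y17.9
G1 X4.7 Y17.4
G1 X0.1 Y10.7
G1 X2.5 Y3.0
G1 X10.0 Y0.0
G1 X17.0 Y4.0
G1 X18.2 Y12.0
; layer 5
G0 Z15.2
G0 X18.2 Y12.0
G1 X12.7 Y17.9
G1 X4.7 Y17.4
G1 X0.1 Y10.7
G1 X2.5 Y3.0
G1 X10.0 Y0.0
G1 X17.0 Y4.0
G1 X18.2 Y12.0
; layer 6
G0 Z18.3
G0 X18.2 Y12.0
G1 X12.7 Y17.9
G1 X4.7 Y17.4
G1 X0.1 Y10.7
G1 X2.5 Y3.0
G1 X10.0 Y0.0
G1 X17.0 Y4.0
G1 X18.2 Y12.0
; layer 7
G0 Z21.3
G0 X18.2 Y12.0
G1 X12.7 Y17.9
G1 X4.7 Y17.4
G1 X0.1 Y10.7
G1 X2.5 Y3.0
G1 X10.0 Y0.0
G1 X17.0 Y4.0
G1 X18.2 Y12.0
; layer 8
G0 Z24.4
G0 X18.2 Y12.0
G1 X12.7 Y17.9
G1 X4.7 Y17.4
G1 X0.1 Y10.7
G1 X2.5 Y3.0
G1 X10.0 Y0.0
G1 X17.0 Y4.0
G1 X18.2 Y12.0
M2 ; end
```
solid part
  facet normal 0.0000 0.0000 -1.0000
    outer loop
      vertex 4.7 17.4 0.0
      vertex 12.7 17.9 0.0
      vertex 18.2 12.0 0.0
    endloop
  endfacet
  facet normal 0.0000 0.0000 -1.0000
    outer loop
      vertex 0.1 10.7 0.0
      vertex 4.7 17.4 0.0
      vertex 18.2 12.0 0.0
    endloop
  endfacet
  facet normal 0.0000 0.0000 -1.0000
    outer loop
      vertex 2.5 3.0 0.0
      vertex 0.1 10.7 0.0
      vertex 18.2 12.0 0.0
    endloop
  endfacet
  facet normal 0.0000 0.0000 -1.0000
    outer loop
      vertex 10.0 0.0 0.0
      vertex 2.5 3.0 0.0
      vertex 18.2 12.0 0.0
    endloop
  endfacet
  facet normal 0.0000 0.0000 -1.0000
    outer loop
      vertex 17.0 4.0 0.0
      vertex 10.0 0.0 0.0
      vertex 18.2 12.0 0.0
    endloop
  endfacet
  facet normal 0.0000 0.0000 1.0000
    outer loop
      vertex 18.2 12.0 24.4
      vertex 12.7 17.9 24.4
      vertex 4.7 17.4 24.4
    endloop
  endfacet
  facet normal 0.0000 0.0000 1.0000
    outer loop
      vertex 18.2 12.0 24.4
      vertex 4.7 17.4 24.4
      vertex 0.1 10.7 24.4
    endloop
  endfacet
  facet normal 0.0000 0.0000 1.0000
    outer loop
      vertex 18.2 12.0 24.4
      vertex 0.1 10.7 24.4
      vertex 2.5 3.0 24.4
    endloop
  endfacet
  facet normal 0.0000 0.0000 1.0000
    outer loop
      vertex 18.2 12.0 24.4
      vertex 2.5 3.0 24.4
      vertex 10.0 0.0 24.4
    endloop
  endfacet
  facet normal 0.0000 0.0000 1.0000
    outer loop
      vertex 18.2 12.0 24.4
      vertex 10.0 0.0 24.4
      vertex 17.0 4.0 24.4
    endloop
  endfacet
  facet normal 0.7315 0.6819 0.0000
    outer loop
      vertex 18.2 12.0 0.0
      vertex 12.7 17.9 0.0
      vertex 12.7 17.9 24.4
    endloop
  endfacet
  facet normal 0.7315 0.6819 0.0000
    outer loop
      vertex 18.2 12.0 0.0
      vertex 12.7 17.9 24.4
      vertex 18.2 12.0 24.4
    endloop
  endfacet
  facet normal -0.0624 0.9981 0.0000
    outer loop
      vertex 12.7 17.9 0.0
      vertex 4.7 17.4 0.0
      vertex 4.7 17.4 24.4
    endloop
  endfacet
  facet normal -0.0624 0.9981 0.0000
    outer loop
      vertex 12.7 17.9 0.0
      vertex 4.7 17.4 24.4
      vertex 12.7 17.9 24.4
    endloop
  endfacet
  facet normal -0.8244 0.5660 0.0000
    outer loop
      vertex 4.7 17.4 0.0
      vertex 0.1 10.7 0.0
      vertex 0.1 10.7 24.4
    endloop
  endfacet
  facet normal -0.8244 0.5660 0.0000
    outer loop
      vertex 4.7 17.4 0.0
      vertex 0.1 10.7 24.4
      vertex 4.7 17.4 24.4
    endloop
  endfacet
  facet normal -0.9547 -0.2976 0.0000
    outer loop
      vertex 0.1 10.7 0.0
      vertex 2.5 3.0 0.0
      vertex 2.5 3.0 24.4
    endloop
  endfacet
  facet normal -0.9547 -0.2976 0.0000
    outer loop
      vertex 0.1 10.7 0.0
      vertex 2.5 3.0 24.4
      vertex 0.1 10.7 24.4
    endloop
  endfacet
  facet normal -0.3714 -0.9285 0.0000
    outer loop
      vertex 2.5 3.0 0.0
      vertex 10.0 0.0 0.0
      vertex 10.0 0.0 24.4
    endloop
  endfacet
  facet normal -0.3714 -0.9285 0.0000
    outer loop
      vertex 2.5 3.0 0.0
      vertex 10.0 0.0 24.4
      vertex 2.5 3.0 24.4
    endloop
  endfacet
  facet normal 0.4961 -0.8682 0.0000
    outer loop
      vertex 10.0 0.0 0.0
      vertex 17.0 4.0 0.0
      vertex 17.0 4.0 24.4
    endloop
  endfacet
  facet normal 0.4961 -0.8682 0.0000
    outer loop
      vertex 10.0 0.0 0.0
      vertex 17.0 4.0 24.4
      vertex 10.0 0.0 24.4
    endloop
  endfacet
  facet normal 0.9889 -0.1483 0.0000
    outer loop
      vertex 17.0 4.0 0.0
      vertex 18.2 12.0 0.0
      vertex 18.2 12.0 24.4
    endloop
  endfacet
  facet normal 0.9889 -0.1483 0.0000
    outer loop
      vertex 17.0 4.0 0.0
      vertex 18.2 12.0 24.4
      vertex 17.0 4.0 24.4
    endloop
  endfacet
endsolid part

The G0 Z moves step by Δz≈3.0 mm. Every layer's G1 loop is the same polygon, so the solid is a straight extrusion of it from z=0 to z≈24.4. Closing with flat bottom and top caps and triangulating gives 24 facets — a regular 7-sided prism (a cylinder approximated with 7 flat sides), circumscribed radius ≈ 9.3 mm, height ≈ 24.4 mm.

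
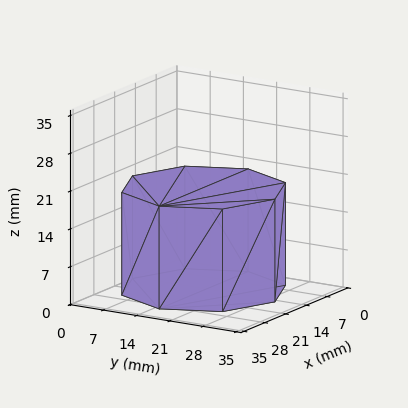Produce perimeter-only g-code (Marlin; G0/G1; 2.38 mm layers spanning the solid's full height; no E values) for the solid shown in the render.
Reading the render: the shape is a regular 8-sided prism (a cylinder approximated with 8 flat sides), circumscribed radius ≈ 15 mm, height ≈ 19 mm (dimensions read to the nearest mm from the axis ticks). For the g-code, the solid's height is divided into equal slices at the stated Δz and each level perimeter traced with G1 moves after a G0 lift.

; perimeter-only toolpath
G21 ; units = mm
G90 ; absolute positioning
G28 ; home
; layer 1
G0 Z2.38
G0 X30.00 Y15.00
G1 X25.61 Y25.61
G1 X15.00 Y30.00
G1 X4.39 Y25.61
G1 X0.00 Y15.00
G1 X4.39 Y4.39
G1 X15.00 Y0.00
G1 X25.61 Y4.39
G1 X30.00 Y15.00
; layer 2
G0 Z4.75
G0 X30.00 Y15.00
G1 X25.61 Y25.61
G1 X15.00 Y30.00
G1 X4.39 Y25.61
G1 X0.00 Y15.00
G1 X4.39 Y4.39
G1 X15.00 Y0.00
G1 X25.61 Y4.39
G1 X30.00 Y15.00
; layer 3
G0 Z7.12
G0 X30.00 Y15.00
G1 X25.61 Y25.61
G1 X15.00 Y30.00
G1 X4.39 Y25.61
G1 X0.00 Y15.00
G1 X4.39 Y4.39
G1 X15.00 Y0.00
G1 X25.61 Y4.39
G1 X30.00 Y15.00
; layer 4
G0 Z9.50
G0 X30.00 Y15.00
G1 X25.61 Y25.61
G1 X15.00 Y30.00
G1 X4.39 Y25.61
G1 X0.00 Y15.00
G1 X4.39 Y4.39
G1 X15.00 Y0.00
G1 X25.61 Y4.39
G1 X30.00 Y15.00
; layer 5
G0 Z11.88
G0 X30.00 Y15.00
G1 X25.61 Y25.61
G1 X15.00 Y30.00
G1 X4.39 Y25.61
G1 X0.00 Y15.00
G1 X4.39 Y4.39
G1 X15.00 Y0.00
G1 X25.61 Y4.39
G1 X30.00 Y15.00
; layer 6
G0 Z14.25
G0 X30.00 Y15.00
G1 X25.61 Y25.61
G1 X15.00 Y30.00
G1 X4.39 Y25.61
G1 X0.00 Y15.00
G1 X4.39 Y4.39
G1 X15.00 Y0.00
G1 X25.61 Y4.39
G1 X30.00 Y15.00
; layer 7
G0 Z16.62
G0 X30.00 Y15.00
G1 X25.61 Y25.61
G1 X15.00 Y30.00
G1 X4.39 Y25.61
G1 X0.00 Y15.00
G1 X4.39 Y4.39
G1 X15.00 Y0.00
G1 X25.61 Y4.39
G1 X30.00 Y15.00
; layer 8
G0 Z19.00
G0 X30.00 Y15.00
G1 X25.61 Y25.61
G1 X15.00 Y30.00
G1 X4.39 Y25.61
G1 X0.00 Y15.00
G1 X4.39 Y4.39
G1 X15.00 Y0.00
G1 X25.61 Y4.39
G1 X30.00 Y15.00
M2 ; end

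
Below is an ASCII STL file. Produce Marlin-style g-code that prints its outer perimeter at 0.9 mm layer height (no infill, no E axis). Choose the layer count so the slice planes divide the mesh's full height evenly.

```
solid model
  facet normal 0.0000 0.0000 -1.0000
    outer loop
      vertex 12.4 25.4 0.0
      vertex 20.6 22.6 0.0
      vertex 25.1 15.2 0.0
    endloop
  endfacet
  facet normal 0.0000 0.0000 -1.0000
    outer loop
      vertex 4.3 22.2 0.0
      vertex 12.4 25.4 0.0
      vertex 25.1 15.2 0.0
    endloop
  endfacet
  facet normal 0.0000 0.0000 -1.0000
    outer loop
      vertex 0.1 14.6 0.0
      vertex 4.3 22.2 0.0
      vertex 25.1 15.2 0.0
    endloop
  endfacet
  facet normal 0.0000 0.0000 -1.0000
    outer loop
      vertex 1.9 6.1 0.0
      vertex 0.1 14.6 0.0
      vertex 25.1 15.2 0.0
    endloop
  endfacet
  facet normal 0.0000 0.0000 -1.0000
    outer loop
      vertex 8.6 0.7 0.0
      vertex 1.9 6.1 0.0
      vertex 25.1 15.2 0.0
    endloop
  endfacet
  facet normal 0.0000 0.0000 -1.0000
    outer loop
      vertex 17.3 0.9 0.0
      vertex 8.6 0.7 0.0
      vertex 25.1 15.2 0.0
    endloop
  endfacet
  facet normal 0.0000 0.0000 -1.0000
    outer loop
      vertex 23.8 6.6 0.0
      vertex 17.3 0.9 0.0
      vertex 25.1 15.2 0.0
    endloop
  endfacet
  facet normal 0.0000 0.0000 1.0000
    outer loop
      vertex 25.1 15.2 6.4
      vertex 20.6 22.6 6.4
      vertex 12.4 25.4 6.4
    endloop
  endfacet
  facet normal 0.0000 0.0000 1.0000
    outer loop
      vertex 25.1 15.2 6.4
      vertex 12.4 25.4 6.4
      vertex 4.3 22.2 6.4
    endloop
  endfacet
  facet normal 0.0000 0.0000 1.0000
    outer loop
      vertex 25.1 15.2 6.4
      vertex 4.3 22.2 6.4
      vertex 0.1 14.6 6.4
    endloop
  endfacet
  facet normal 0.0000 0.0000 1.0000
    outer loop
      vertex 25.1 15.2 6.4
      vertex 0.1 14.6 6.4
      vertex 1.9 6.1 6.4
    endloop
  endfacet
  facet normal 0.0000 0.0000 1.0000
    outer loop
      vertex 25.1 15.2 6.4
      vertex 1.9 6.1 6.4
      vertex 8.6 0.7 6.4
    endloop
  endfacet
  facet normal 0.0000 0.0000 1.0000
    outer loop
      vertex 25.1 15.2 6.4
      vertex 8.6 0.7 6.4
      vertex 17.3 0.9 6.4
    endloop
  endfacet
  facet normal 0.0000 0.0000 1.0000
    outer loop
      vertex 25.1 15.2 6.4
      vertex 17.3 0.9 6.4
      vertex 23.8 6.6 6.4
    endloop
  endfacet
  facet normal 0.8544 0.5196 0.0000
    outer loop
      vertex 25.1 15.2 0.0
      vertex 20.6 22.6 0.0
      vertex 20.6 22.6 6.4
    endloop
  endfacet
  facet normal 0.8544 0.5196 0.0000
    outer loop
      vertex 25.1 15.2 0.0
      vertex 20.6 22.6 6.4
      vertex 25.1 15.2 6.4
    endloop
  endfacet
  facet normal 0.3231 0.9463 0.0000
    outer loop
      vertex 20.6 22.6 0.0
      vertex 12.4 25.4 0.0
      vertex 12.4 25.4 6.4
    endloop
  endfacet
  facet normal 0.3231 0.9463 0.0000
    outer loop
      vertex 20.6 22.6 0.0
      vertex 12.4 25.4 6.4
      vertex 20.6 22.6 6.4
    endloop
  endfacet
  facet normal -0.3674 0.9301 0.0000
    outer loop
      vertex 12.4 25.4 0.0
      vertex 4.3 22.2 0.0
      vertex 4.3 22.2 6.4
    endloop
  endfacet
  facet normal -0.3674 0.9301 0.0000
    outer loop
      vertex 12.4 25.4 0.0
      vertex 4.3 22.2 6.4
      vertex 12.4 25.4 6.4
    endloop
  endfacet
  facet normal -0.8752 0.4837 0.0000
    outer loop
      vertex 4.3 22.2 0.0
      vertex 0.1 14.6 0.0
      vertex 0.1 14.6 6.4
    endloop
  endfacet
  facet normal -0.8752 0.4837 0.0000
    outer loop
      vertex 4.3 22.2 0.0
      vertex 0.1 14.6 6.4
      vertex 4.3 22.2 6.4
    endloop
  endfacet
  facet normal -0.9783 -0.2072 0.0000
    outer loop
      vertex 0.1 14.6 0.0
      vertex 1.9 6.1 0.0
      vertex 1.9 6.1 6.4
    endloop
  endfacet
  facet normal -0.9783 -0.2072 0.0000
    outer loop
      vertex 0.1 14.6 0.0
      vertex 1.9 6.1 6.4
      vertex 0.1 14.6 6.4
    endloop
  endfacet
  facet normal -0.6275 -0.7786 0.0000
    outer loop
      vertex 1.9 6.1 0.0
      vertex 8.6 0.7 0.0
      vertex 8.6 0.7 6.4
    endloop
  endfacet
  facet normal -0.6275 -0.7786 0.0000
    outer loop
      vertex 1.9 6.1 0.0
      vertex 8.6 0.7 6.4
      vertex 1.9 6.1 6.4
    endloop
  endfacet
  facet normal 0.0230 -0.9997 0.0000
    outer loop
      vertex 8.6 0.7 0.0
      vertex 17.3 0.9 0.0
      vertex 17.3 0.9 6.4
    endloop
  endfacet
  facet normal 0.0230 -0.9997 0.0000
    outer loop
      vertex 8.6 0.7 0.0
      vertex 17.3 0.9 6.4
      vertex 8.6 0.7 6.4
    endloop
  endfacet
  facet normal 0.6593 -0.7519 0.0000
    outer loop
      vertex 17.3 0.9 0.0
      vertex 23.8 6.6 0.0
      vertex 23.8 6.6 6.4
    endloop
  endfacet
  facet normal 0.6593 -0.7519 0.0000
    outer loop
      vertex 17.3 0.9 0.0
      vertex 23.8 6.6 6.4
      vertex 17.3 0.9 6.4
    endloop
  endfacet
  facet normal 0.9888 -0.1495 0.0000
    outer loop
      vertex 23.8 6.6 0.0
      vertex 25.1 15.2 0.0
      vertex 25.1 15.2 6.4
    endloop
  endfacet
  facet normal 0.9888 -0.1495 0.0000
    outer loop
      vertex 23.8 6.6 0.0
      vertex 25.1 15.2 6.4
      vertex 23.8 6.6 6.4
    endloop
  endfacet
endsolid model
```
; perimeter-only toolpath
G21 ; units = mm
G90 ; absolute positioning
G28 ; home
; layer 1
G0 Z0.9
G0 X25.1 Y15.2
G1 X20.6 Y22.6
G1 X12.4 Y25.4
G1 X4.3 Y22.2
G1 X0.1 Y14.6
G1 X1.9 Y6.1
G1 X8.6 Y0.7
G1 X17.3 Y0.9
G1 X23.8 Y6.6
G1 X25.1 Y15.2
; layer 2
G0 Z1.8
G0 X25.1 Y15.2
G1 X20.6 Y22.6
G1 X12.4 Y25.4
G1 X4.3 Y22.2
G1 X0.1 Y14.6
G1 X1.9 Y6.1
G1 X8.6 Y0.7
G1 X17.3 Y0.9
G1 X23.8 Y6.6
G1 X25.1 Y15.2
; layer 3
G0 Z2.7
G0 X25.1 Y15.2
G1 X20.6 Y22.6
G1 X12.4 Y25.4
G1 X4.3 Y22.2
G1 X0.1 Y14.6
G1 X1.9 Y6.1
G1 X8.6 Y0.7
G1 X17.3 Y0.9
G1 X23.8 Y6.6
G1 X25.1 Y15.2
; layer 4
G0 Z3.7
G0 X25.1 Y15.2
G1 X20.6 Y22.6
G1 X12.4 Y25.4
G1 X4.3 Y22.2
G1 X0.1 Y14.6
G1 X1.9 Y6.1
G1 X8.6 Y0.7
G1 X17.3 Y0.9
G1 X23.8 Y6.6
G1 X25.1 Y15.2
; layer 5
G0 Z4.6
G0 X25.1 Y15.2
G1 X20.6 Y22.6
G1 X12.4 Y25.4
G1 X4.3 Y22.2
G1 X0.1 Y14.6
G1 X1.9 Y6.1
G1 X8.6 Y0.7
G1 X17.3 Y0.9
G1 X23.8 Y6.6
G1 X25.1 Y15.2
; layer 6
G0 Z5.5
G0 X25.1 Y15.2
G1 X20.6 Y22.6
G1 X12.4 Y25.4
G1 X4.3 Y22.2
G1 X0.1 Y14.6
G1 X1.9 Y6.1
G1 X8.6 Y0.7
G1 X17.3 Y0.9
G1 X23.8 Y6.6
G1 X25.1 Y15.2
; layer 7
G0 Z6.4
G0 X25.1 Y15.2
G1 X20.6 Y22.6
G1 X12.4 Y25.4
G1 X4.3 Y22.2
G1 X0.1 Y14.6
G1 X1.9 Y6.1
G1 X8.6 Y0.7
G1 X17.3 Y0.9
G1 X23.8 Y6.6
G1 X25.1 Y15.2
M2 ; end

The solid is a regular 9-sided prism (a cylinder approximated with 9 flat sides), circumscribed radius ≈ 12.7 mm, height ≈ 6.4 mm. Slicing at Δz = 0.9 mm — 7 equal slices spanning the solid's height, so layer i sits at z = i·h/7 — gives 7 non-empty perimeters. Each is a 9-segment closed polygon; G0 lifts to the layer z and rapids to the start vertex, then G1 traces the edges.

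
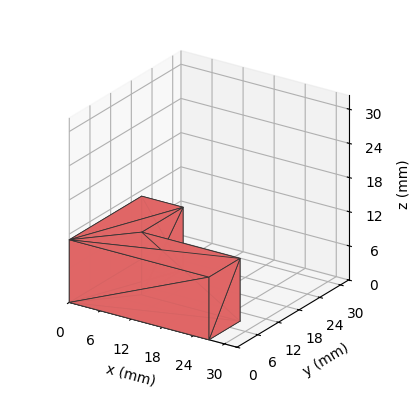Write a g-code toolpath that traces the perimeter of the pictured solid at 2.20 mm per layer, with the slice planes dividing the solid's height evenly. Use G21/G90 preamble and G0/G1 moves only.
Reading the render: the shape is an L-shaped prism: outer 27 × 21 mm, arm thicknesses ≈ 9 mm (horizontal) and 8 mm (vertical), extruded 11 mm in z (dimensions read to the nearest mm from the axis ticks). For the g-code, the solid's height is divided into equal slices at the stated Δz and each level perimeter traced with G1 moves after a G0 lift.

; perimeter-only toolpath
G21 ; units = mm
G90 ; absolute positioning
G28 ; home
; layer 1
G0 Z2.20
G0 X0.00 Y0.00
G1 X27.00 Y0.00
G1 X27.00 Y9.00
G1 X8.00 Y9.00
G1 X8.00 Y21.00
G1 X0.00 Y21.00
G1 X0.00 Y0.00
; layer 2
G0 Z4.40
G0 X0.00 Y0.00
G1 X27.00 Y0.00
G1 X27.00 Y9.00
G1 X8.00 Y9.00
G1 X8.00 Y21.00
G1 X0.00 Y21.00
G1 X0.00 Y0.00
; layer 3
G0 Z6.60
G0 X0.00 Y0.00
G1 X27.00 Y0.00
G1 X27.00 Y9.00
G1 X8.00 Y9.00
G1 X8.00 Y21.00
G1 X0.00 Y21.00
G1 X0.00 Y0.00
; layer 4
G0 Z8.80
G0 X0.00 Y0.00
G1 X27.00 Y0.00
G1 X27.00 Y9.00
G1 X8.00 Y9.00
G1 X8.00 Y21.00
G1 X0.00 Y21.00
G1 X0.00 Y0.00
; layer 5
G0 Z11.00
G0 X0.00 Y0.00
G1 X27.00 Y0.00
G1 X27.00 Y9.00
G1 X8.00 Y9.00
G1 X8.00 Y21.00
G1 X0.00 Y21.00
G1 X0.00 Y0.00
M2 ; end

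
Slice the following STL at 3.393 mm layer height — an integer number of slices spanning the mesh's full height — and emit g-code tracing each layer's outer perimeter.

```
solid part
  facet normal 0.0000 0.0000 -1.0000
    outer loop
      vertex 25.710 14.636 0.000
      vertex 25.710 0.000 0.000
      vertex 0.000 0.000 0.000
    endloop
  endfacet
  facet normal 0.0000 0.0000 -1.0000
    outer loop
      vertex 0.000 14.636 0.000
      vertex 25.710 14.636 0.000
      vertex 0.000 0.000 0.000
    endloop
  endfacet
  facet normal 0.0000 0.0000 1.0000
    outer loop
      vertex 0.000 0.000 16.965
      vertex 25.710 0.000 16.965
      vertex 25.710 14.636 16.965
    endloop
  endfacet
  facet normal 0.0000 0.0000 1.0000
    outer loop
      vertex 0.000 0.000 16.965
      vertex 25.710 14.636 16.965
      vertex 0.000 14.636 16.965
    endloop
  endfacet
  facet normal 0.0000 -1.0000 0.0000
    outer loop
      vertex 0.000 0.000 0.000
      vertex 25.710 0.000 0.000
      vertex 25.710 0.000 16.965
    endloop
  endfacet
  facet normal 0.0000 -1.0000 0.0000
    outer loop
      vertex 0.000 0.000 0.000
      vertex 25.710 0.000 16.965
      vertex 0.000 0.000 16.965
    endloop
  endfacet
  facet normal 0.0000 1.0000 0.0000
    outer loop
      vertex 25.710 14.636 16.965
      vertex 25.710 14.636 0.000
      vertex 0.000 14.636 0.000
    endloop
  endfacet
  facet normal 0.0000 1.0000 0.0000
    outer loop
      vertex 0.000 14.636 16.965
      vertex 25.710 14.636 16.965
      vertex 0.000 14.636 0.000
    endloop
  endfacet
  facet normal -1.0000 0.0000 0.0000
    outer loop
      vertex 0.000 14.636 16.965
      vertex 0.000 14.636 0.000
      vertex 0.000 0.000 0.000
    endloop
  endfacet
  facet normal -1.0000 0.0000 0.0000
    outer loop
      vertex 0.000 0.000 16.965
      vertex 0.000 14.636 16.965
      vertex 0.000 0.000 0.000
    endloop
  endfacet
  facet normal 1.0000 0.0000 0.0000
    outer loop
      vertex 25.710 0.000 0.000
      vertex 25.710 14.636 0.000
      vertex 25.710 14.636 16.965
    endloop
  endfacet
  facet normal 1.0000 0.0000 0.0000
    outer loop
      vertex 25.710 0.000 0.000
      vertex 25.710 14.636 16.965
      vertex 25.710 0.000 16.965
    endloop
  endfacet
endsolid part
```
; perimeter-only toolpath
G21 ; units = mm
G90 ; absolute positioning
G28 ; home
; layer 1
G0 Z3.393
G0 X0.000 Y0.000
G1 X25.710 Y0.000
G1 X25.710 Y14.636
G1 X0.000 Y14.636
G1 X0.000 Y0.000
; layer 2
G0 Z6.786
G0 X0.000 Y0.000
G1 X25.710 Y0.000
G1 X25.710 Y14.636
G1 X0.000 Y14.636
G1 X0.000 Y0.000
; layer 3
G0 Z10.179
G0 X0.000 Y0.000
G1 X25.710 Y0.000
G1 X25.710 Y14.636
G1 X0.000 Y14.636
G1 X0.000 Y0.000
; layer 4
G0 Z13.572
G0 X0.000 Y0.000
G1 X25.710 Y0.000
G1 X25.710 Y14.636
G1 X0.000 Y14.636
G1 X0.000 Y0.000
; layer 5
G0 Z16.965
G0 X0.000 Y0.000
G1 X25.710 Y0.000
G1 X25.710 Y14.636
G1 X0.000 Y14.636
G1 X0.000 Y0.000
M2 ; end

The solid is a rectangular box, roughly 25.7 × 14.6 mm footprint and 17 mm tall. Slicing at Δz = 3.393 mm — 5 equal slices spanning the solid's height, so layer i sits at z = i·h/5 — gives 5 non-empty perimeters. Each is a 4-segment closed polygon; G0 lifts to the layer z and rapids to the start vertex, then G1 traces the edges.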